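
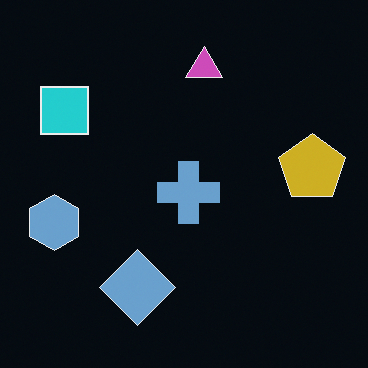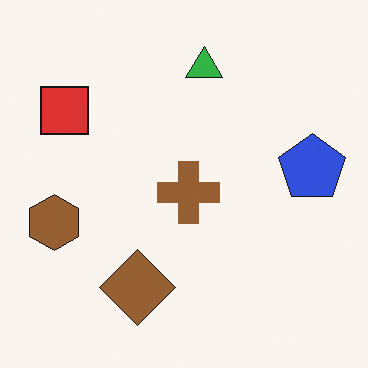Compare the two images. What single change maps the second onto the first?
It was color-inverted (negative).

The light background has become dark and every shape's color is its complement — a photographic negative.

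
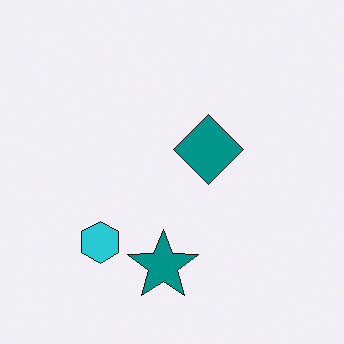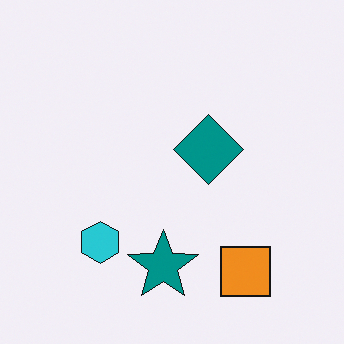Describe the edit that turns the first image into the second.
Overlaid with an additional orange square.

An orange square appears in the second image that is absent from the first.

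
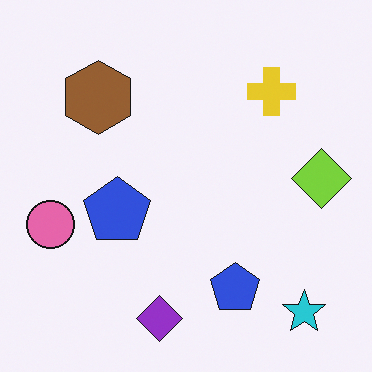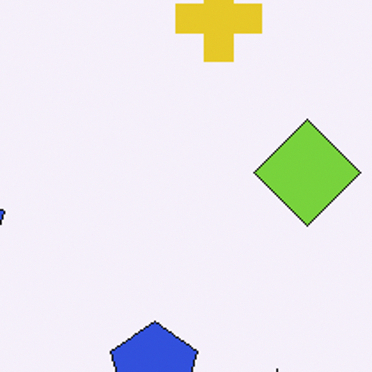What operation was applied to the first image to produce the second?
Cropped to a noticeably smaller region and rescaled.

The visible shapes are larger and the field of view is narrower; shapes near the original edges may be partly or wholly outside the frame — a crop-and-rescale.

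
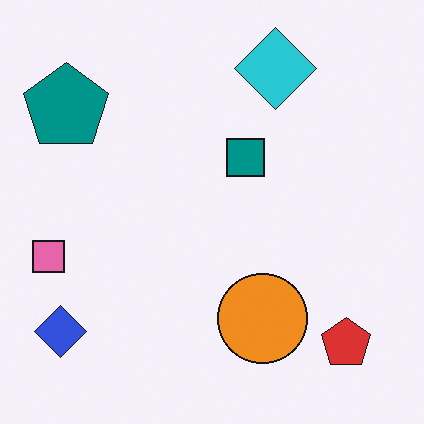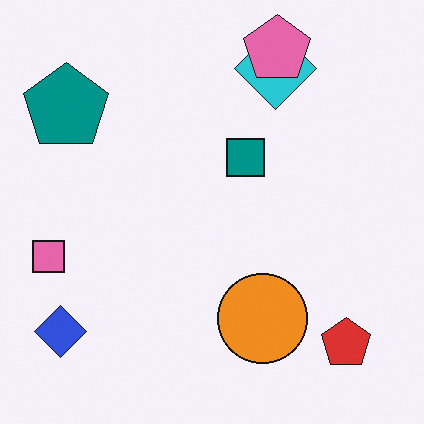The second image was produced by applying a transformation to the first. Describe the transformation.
Overlaid with an additional pink pentagon.

A pink pentagon appears in the second image that is absent from the first.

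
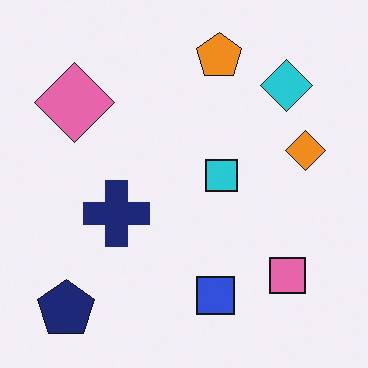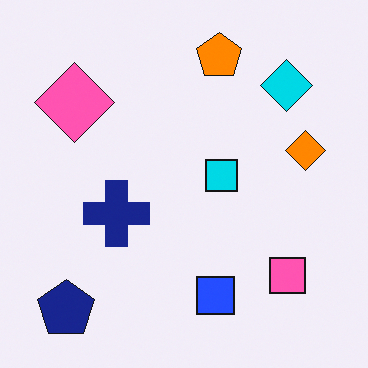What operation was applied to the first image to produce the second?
The second image is the first slightly oversaturated.

All colors are more vivid — a global saturation change.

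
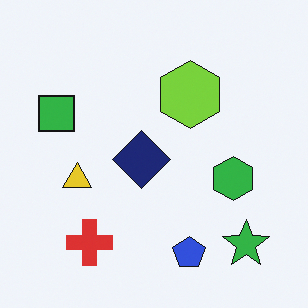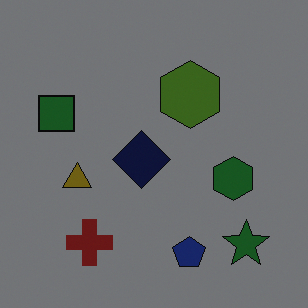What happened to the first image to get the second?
It was noticeably darkened.

Every pixel — background and shapes alike — is uniformly darkened.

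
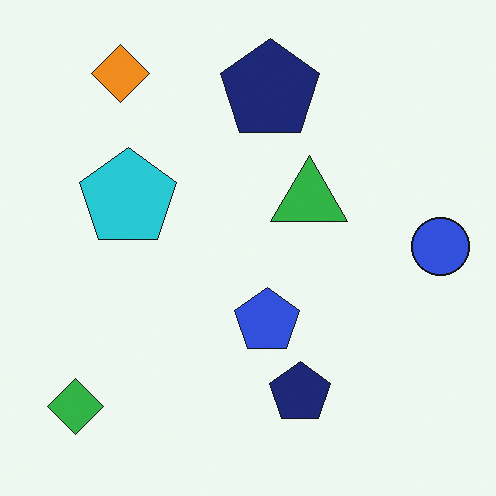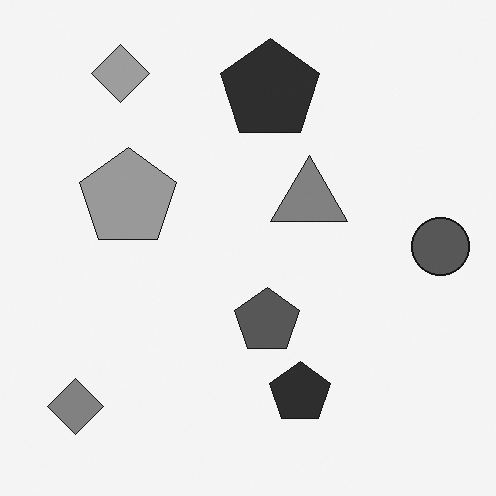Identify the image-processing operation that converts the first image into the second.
The image was converted to grayscale.

All color is removed — every shape is now a shade of grey.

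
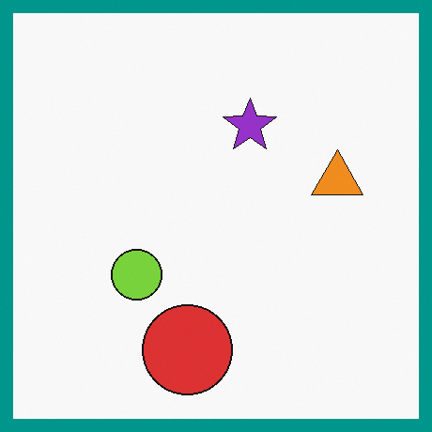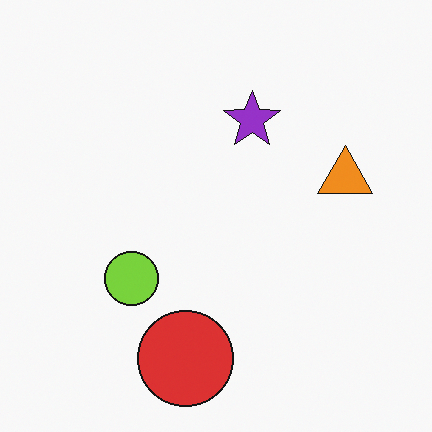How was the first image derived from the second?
The first image is the second framed with a teal border.

A solid teal frame runs around the edge of the first image, with the content slightly shrunk inside it.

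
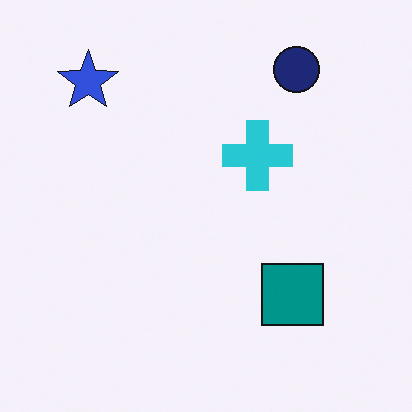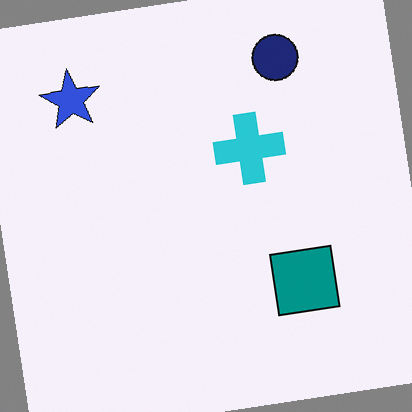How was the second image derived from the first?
This is the original image rotated counter-clockwise by a small amount.

Every shape is tilted by the same angle and the image corners show triangular fill wedges — a whole-image rotation by a non-right angle.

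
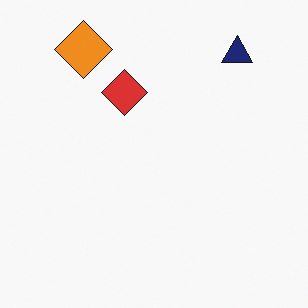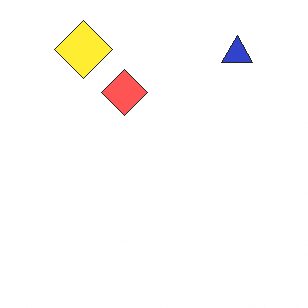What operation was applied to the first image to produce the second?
It was brightened a lot.

Every pixel — background and shapes alike — is uniformly brightened.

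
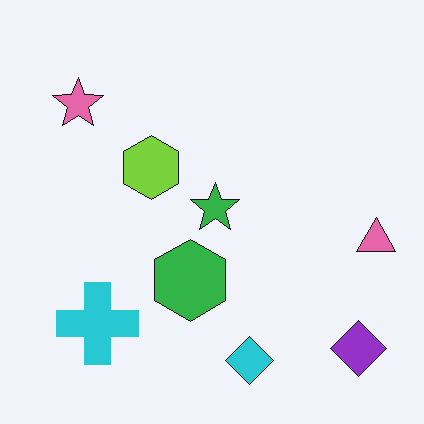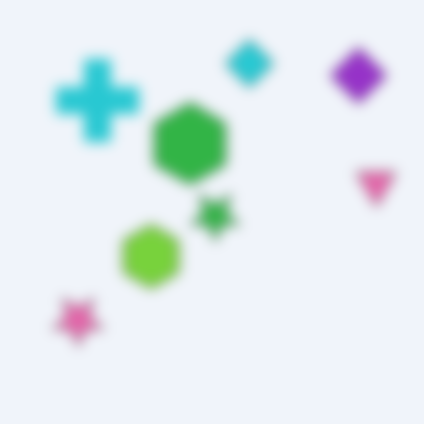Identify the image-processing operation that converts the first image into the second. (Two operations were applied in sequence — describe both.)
Heavily blurred, then flipped vertically (top ↔ bottom).

Shape edges and outlines are uniformly softened across the whole image. The cyan diamond is in the bottom of the first image and the top of the second — shapes on opposite sides of the horizontal midline have swapped in a mirror flip.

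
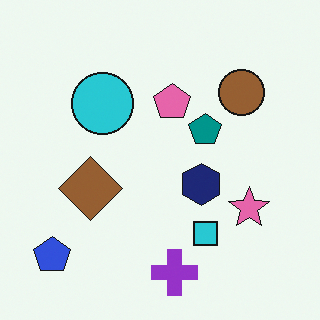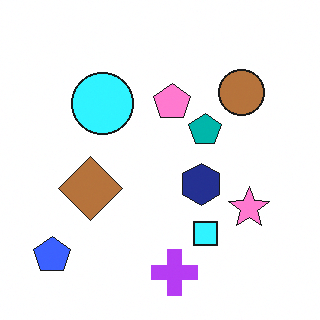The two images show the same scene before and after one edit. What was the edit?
The transformation is: brightened a little.

Every pixel — background and shapes alike — is uniformly brightened.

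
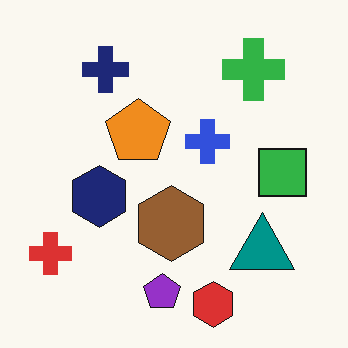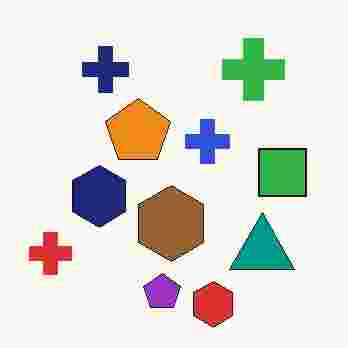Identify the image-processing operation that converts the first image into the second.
The transformation is: degraded with heavy JPEG compression.

Blocky 8×8 compression artifacts appear around shape edges and the flat background shows ringing — characteristic JPEG degradation.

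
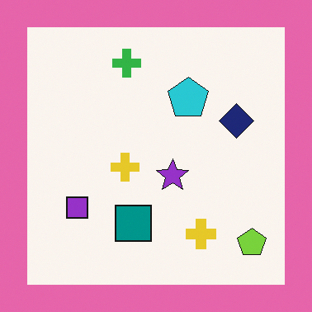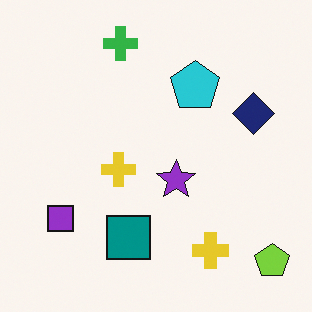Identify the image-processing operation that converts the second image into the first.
Framed with a pink border.

A solid pink frame runs around the edge of the first image, with the content slightly shrunk inside it.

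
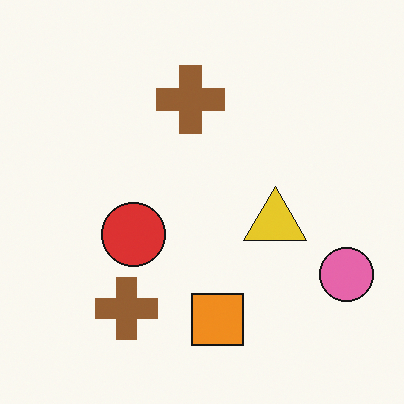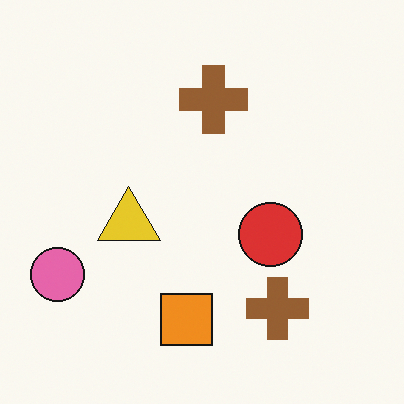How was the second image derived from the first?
It was flipped horizontally (left ↔ right).

The pink circle is in the bottom-right of the first image and the bottom-left of the second — shapes on opposite sides of the vertical midline have swapped in a mirror flip.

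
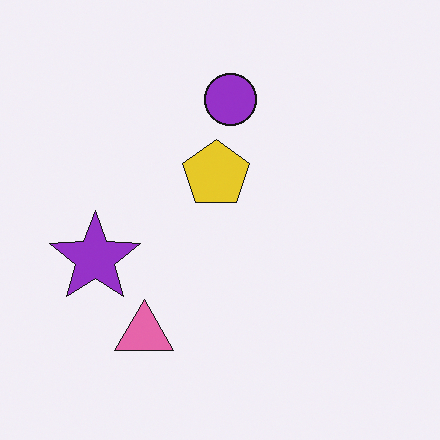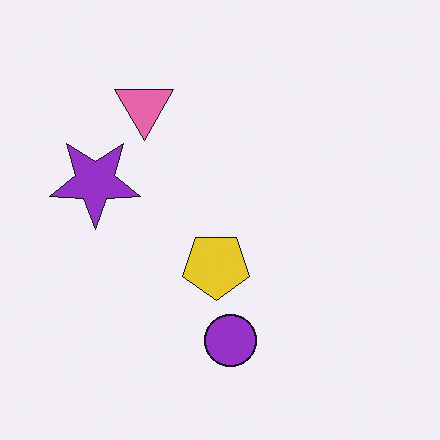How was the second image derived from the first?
The image was flipped vertically (top ↔ bottom).

The purple circle is in the top of the first image and the bottom of the second — shapes on opposite sides of the horizontal midline have swapped in a mirror flip.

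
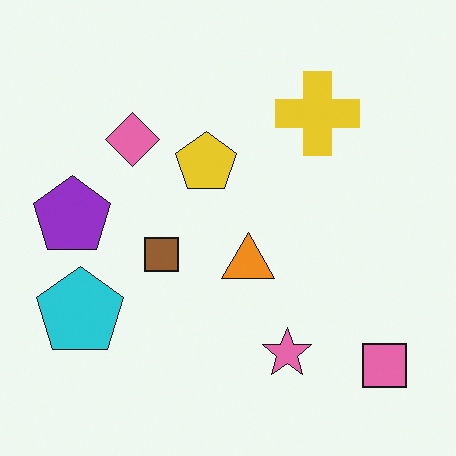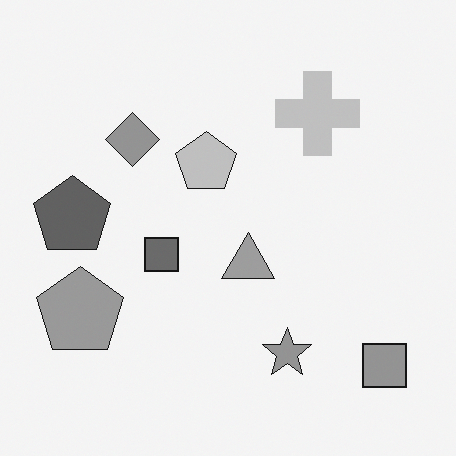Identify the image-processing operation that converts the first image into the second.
It was converted to grayscale.

All color is removed — every shape is now a shade of grey.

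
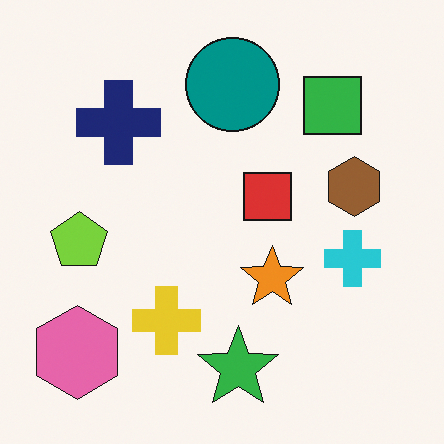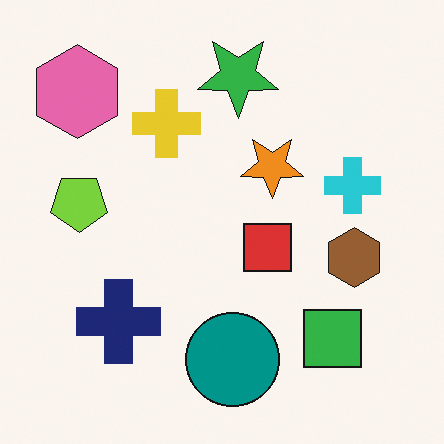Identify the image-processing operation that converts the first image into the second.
The transformation is: flipped vertically (top ↔ bottom).

The green star is in the bottom of the first image and the top of the second — shapes on opposite sides of the horizontal midline have swapped in a mirror flip.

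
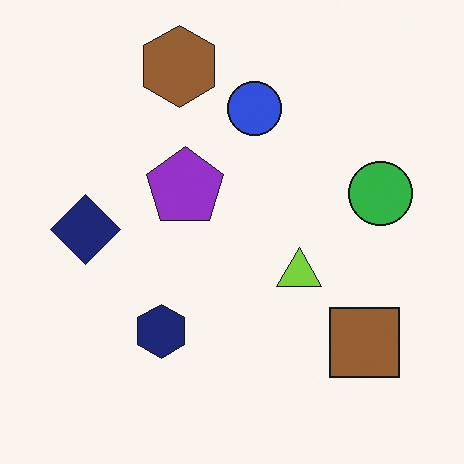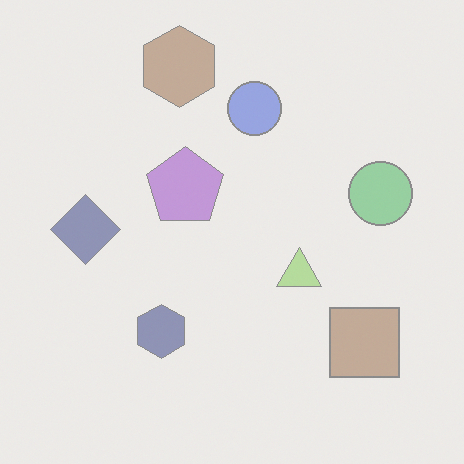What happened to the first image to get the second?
This is the original image washed out (contrast reduced).

Tones are pushed toward mid-grey across the whole image — a global contrast change.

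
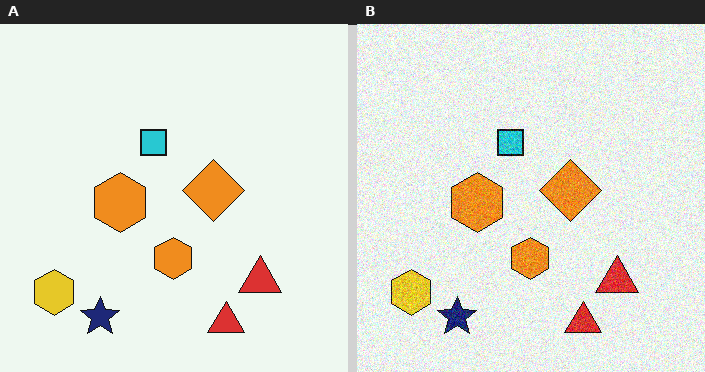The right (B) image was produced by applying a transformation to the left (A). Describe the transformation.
Degraded with visible gaussian noise.

Random speckle covers the whole image, including the flat background.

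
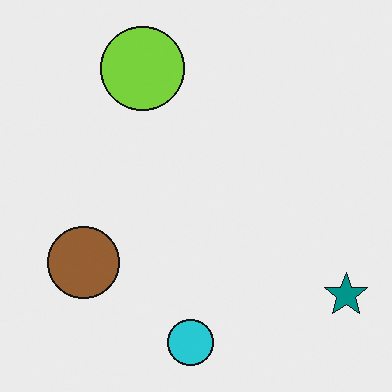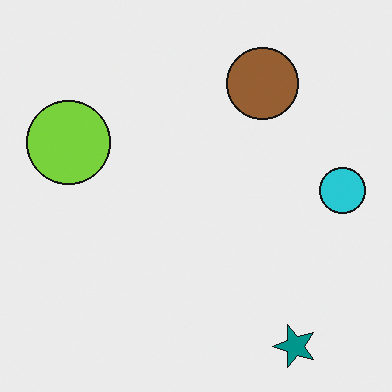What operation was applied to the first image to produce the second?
This is the original image transposed (reflected across the top-left ↔ bottom-right diagonal).

Shapes have swapped their row and column positions — what was in the top-right is now in the bottom-left — a diagonal reflection.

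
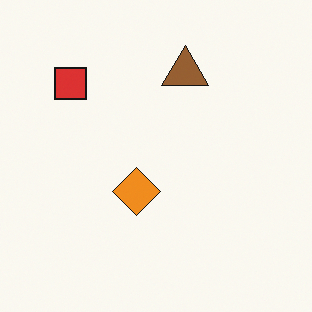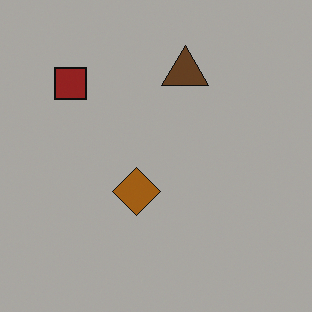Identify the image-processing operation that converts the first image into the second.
The second image is the first noticeably darkened.

Every pixel — background and shapes alike — is uniformly darkened.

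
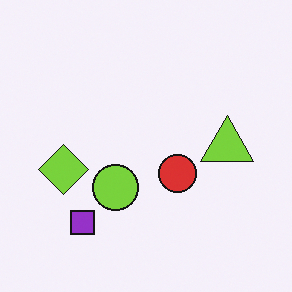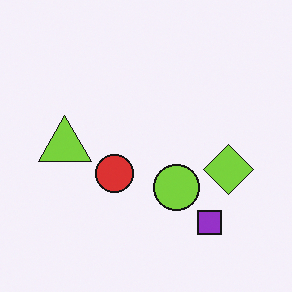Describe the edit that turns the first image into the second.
Flipped horizontally (left ↔ right).

The lime diamond is in the left of the first image and the right of the second — shapes on opposite sides of the vertical midline have swapped in a mirror flip.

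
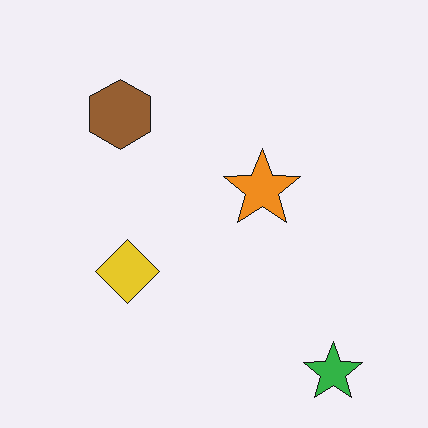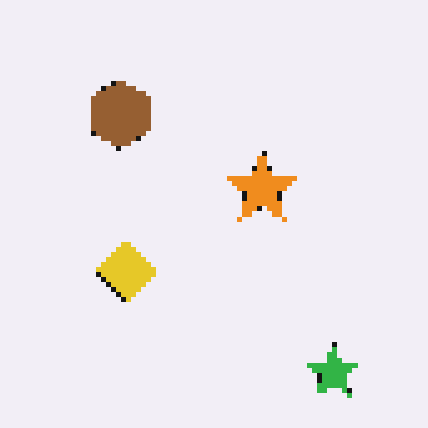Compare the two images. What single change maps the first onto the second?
The second image is the first mildly pixelated.

Shapes are reduced to large square blocks; fine edges and outlines are lost — a downscale-then-upscale (mosaic) effect.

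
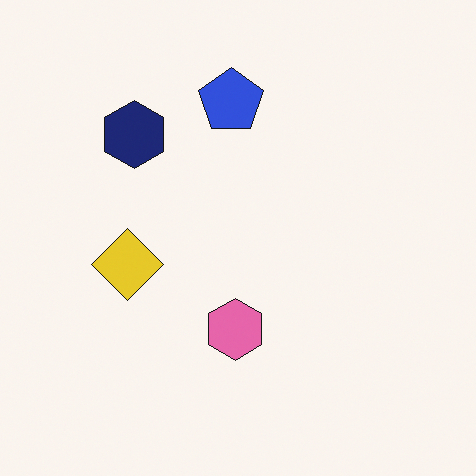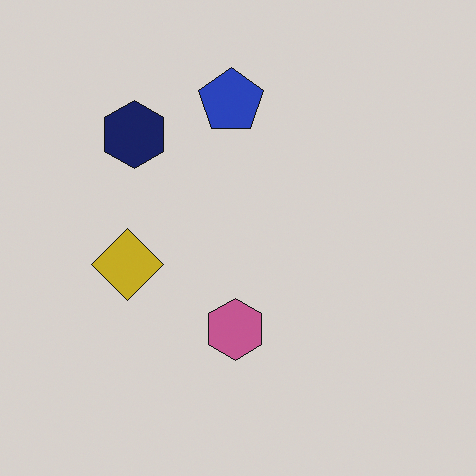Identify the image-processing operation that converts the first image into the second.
It was slightly darkened.

Every pixel — background and shapes alike — is uniformly darkened.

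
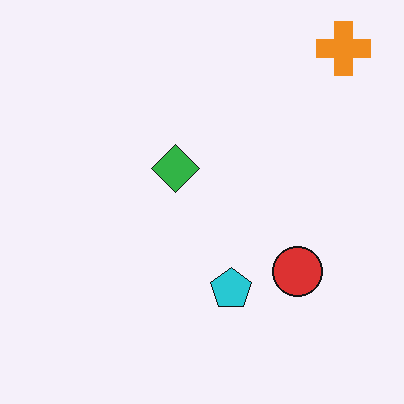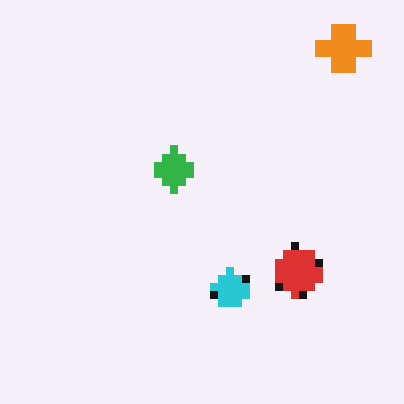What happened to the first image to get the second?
The second image is the first moderately pixelated.

Shapes are reduced to large square blocks; fine edges and outlines are lost — a downscale-then-upscale (mosaic) effect.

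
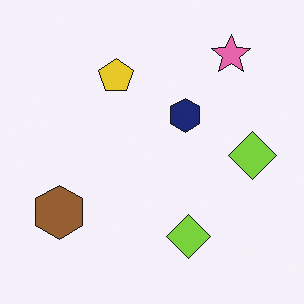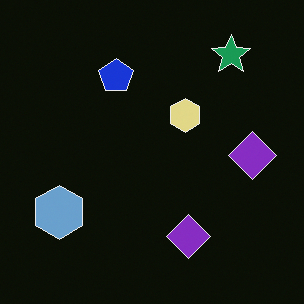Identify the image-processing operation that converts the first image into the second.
This is the original image color-inverted (negative).

The light background has become dark and every shape's color is its complement — a photographic negative.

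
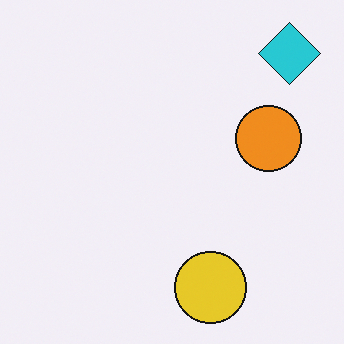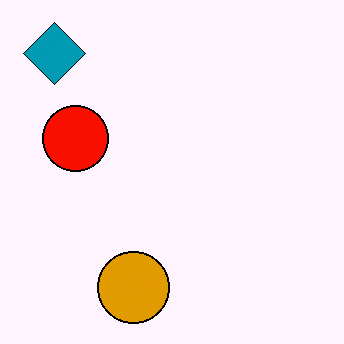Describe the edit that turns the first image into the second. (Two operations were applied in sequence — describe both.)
This is the original image flipped horizontally (left ↔ right), then boosted in contrast.

The cyan diamond is in the top-right of the first image and the top-left of the second — shapes on opposite sides of the vertical midline have swapped in a mirror flip. Tones are pushed away from mid-grey across the whole image — a global contrast change.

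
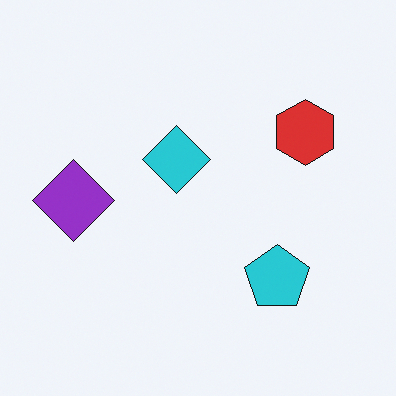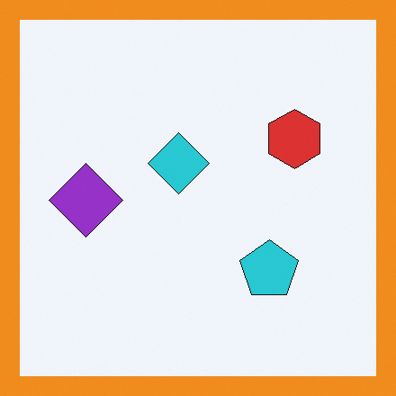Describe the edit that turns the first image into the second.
Framed with a orange border.

A solid orange frame runs around the edge of the second image, with the content slightly shrunk inside it.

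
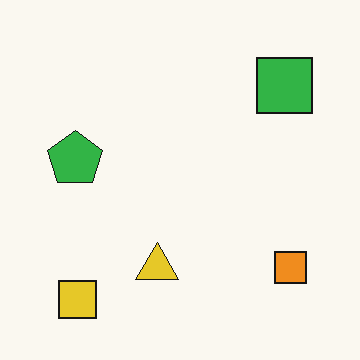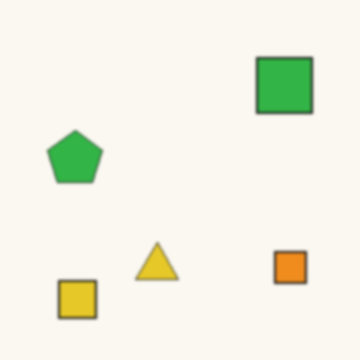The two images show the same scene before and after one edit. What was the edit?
It was lightly blurred.

Shape edges and outlines are uniformly softened across the whole image.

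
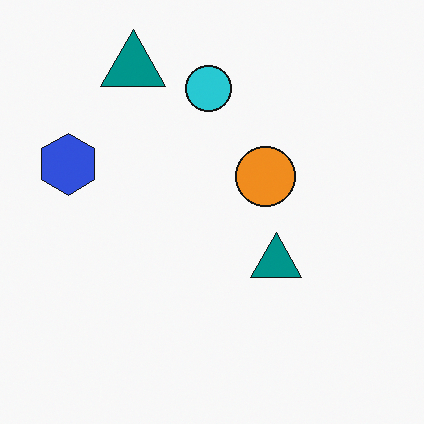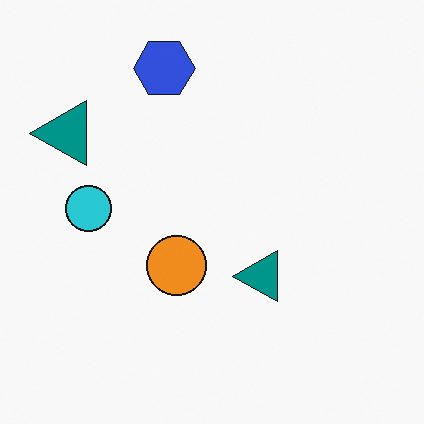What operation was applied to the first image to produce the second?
The transformation is: transposed (reflected across the top-left ↔ bottom-right diagonal).

Shapes have swapped their row and column positions — what was in the top-right is now in the bottom-left — a diagonal reflection.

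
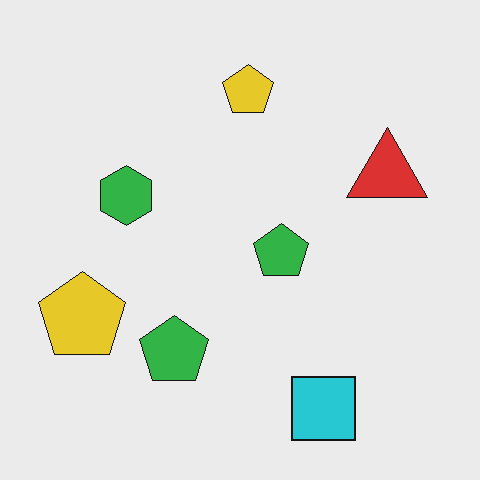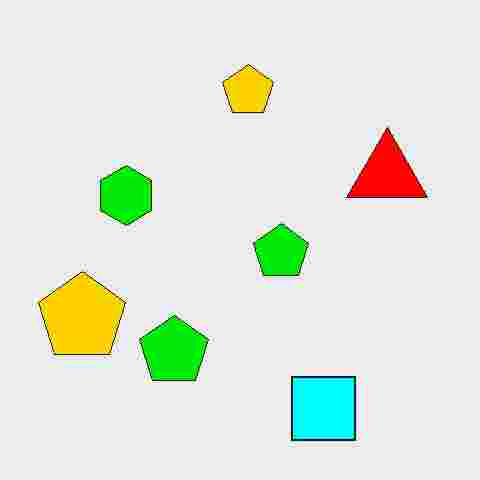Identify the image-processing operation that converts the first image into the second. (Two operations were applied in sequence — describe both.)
The second image is the first heavily oversaturated, then heavily JPEG-compressed with obvious blocking artifacts.

All colors are more vivid — a global saturation change. Blocky 8×8 compression artifacts appear around shape edges and the flat background shows ringing — characteristic JPEG degradation.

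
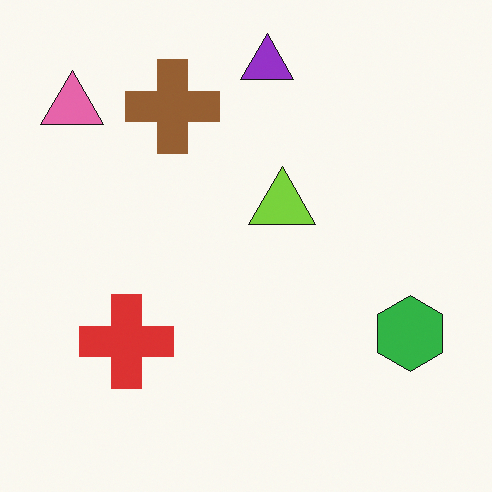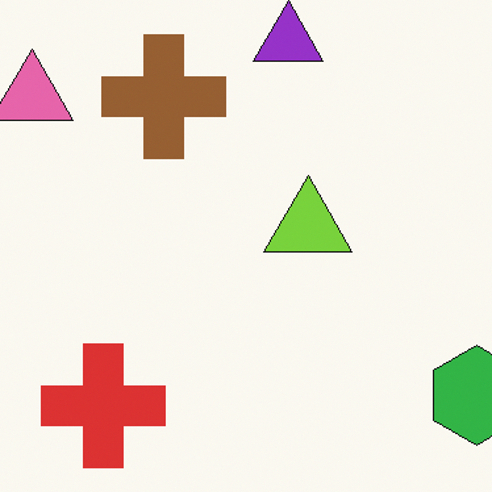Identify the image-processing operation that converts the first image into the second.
Cropped to a modestly smaller region and rescaled.

The visible shapes are larger and the field of view is narrower; shapes near the original edges may be partly or wholly outside the frame — a crop-and-rescale.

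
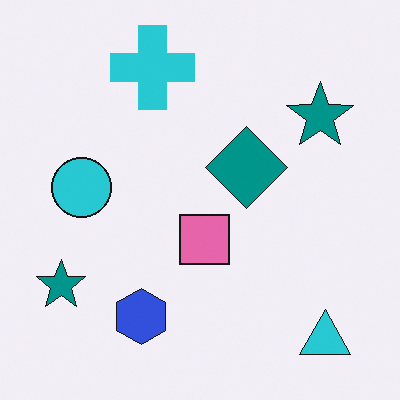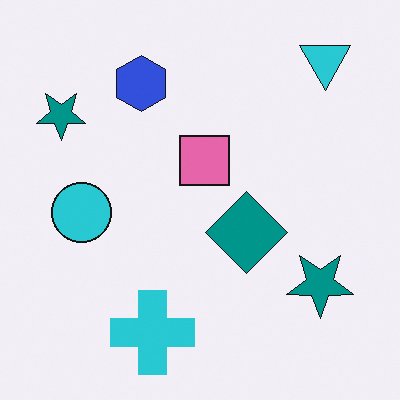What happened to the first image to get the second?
Flipped vertically (top ↔ bottom).

The cyan triangle is in the bottom-right of the first image and the top-right of the second — shapes on opposite sides of the horizontal midline have swapped in a mirror flip.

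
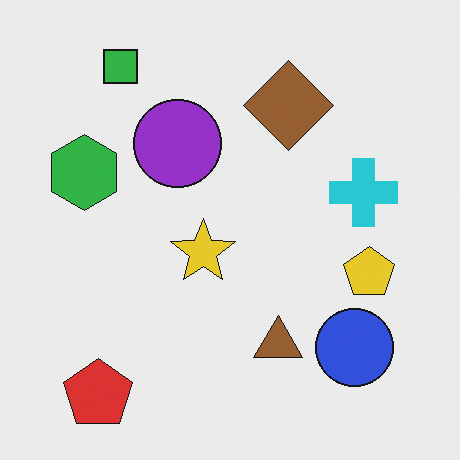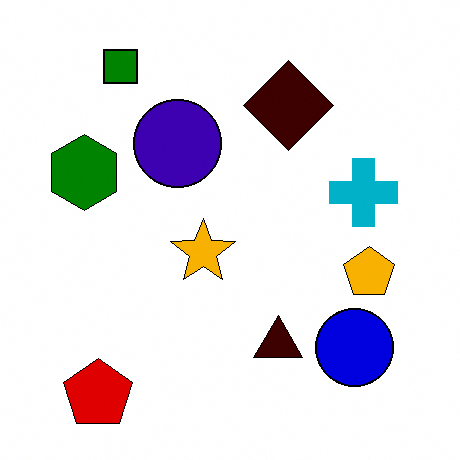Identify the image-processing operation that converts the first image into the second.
This is the original image boosted in contrast.

Tones are pushed away from mid-grey across the whole image — a global contrast change.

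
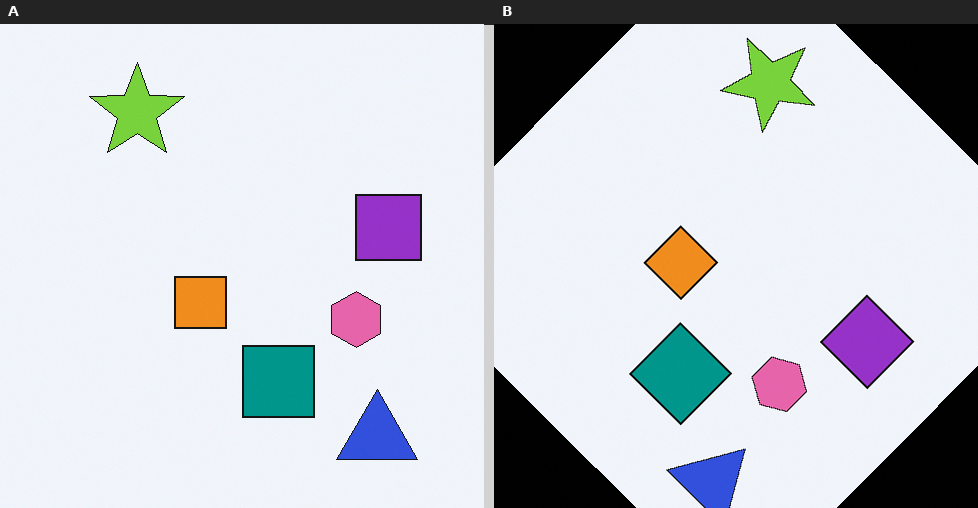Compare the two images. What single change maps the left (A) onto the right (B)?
It was rotated clockwise by a large amount — several tens of degrees.

Every shape is tilted by the same angle and the image corners show triangular fill wedges — a whole-image rotation by a non-right angle.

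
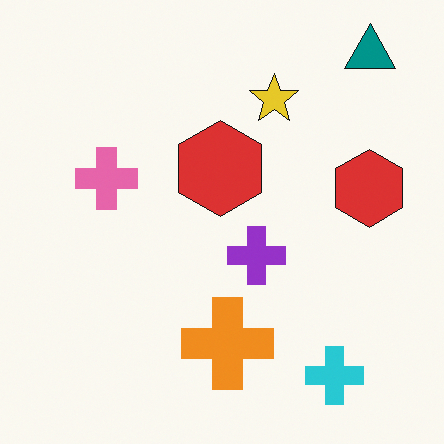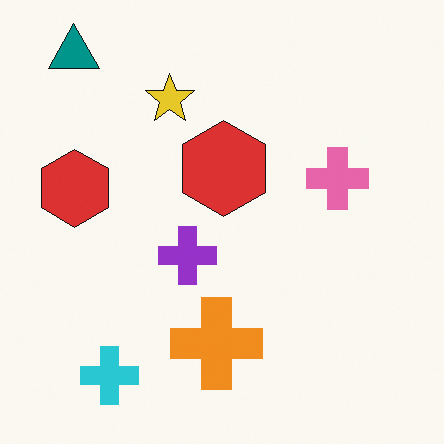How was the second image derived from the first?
This is the original image flipped horizontally (left ↔ right).

The teal triangle is in the top-right of the first image and the top-left of the second — shapes on opposite sides of the vertical midline have swapped in a mirror flip.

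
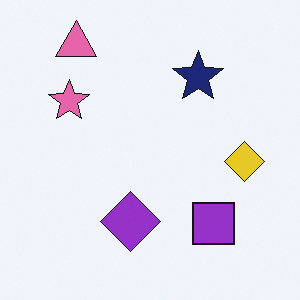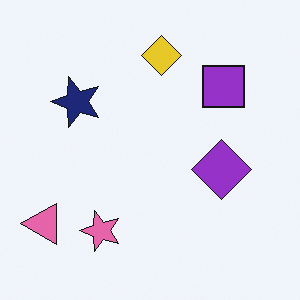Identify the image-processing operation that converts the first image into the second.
The image was rotated 90° counter-clockwise.

The pink triangle sits in the top-left of the first image and the bottom-left of the second — consistent with a whole-image 90° counter-clockwise rotation.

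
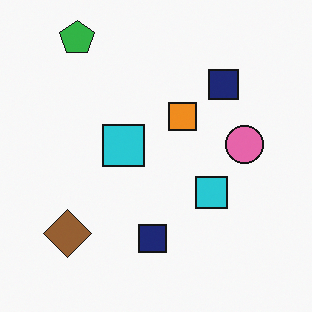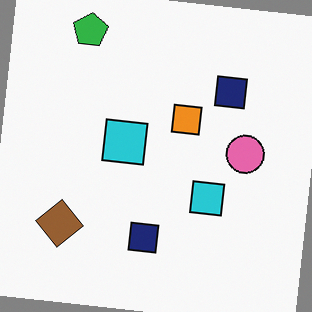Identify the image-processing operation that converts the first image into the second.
The transformation is: rotated clockwise by a few degrees.

Every shape is tilted by the same angle and the image corners show triangular fill wedges — a whole-image rotation by a non-right angle.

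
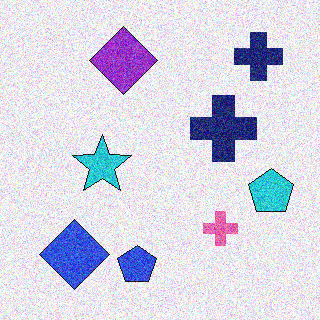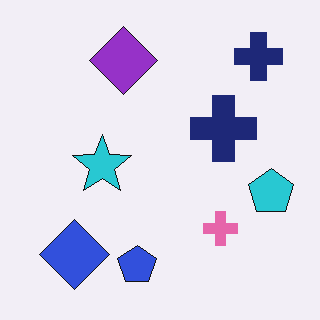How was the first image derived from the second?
Degraded with a thick layer of grain.

Random speckle covers the whole image, including the flat background.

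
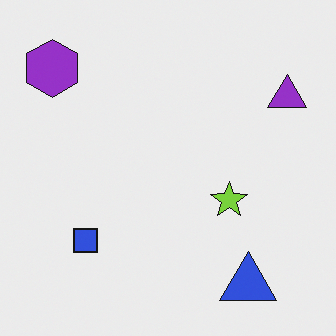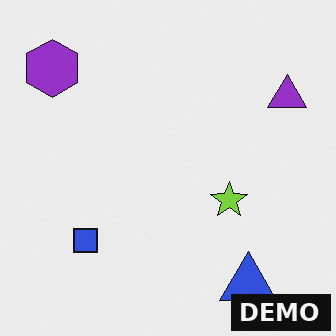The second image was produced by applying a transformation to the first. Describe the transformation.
The transformation is: watermarked with the text "DEMO" in the lower-right corner.

A dark label reading "DEMO" appears in the lower-right corner.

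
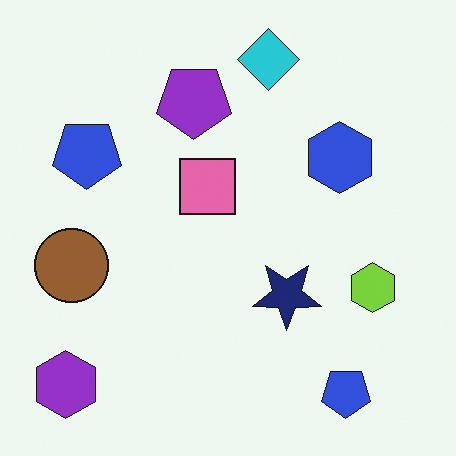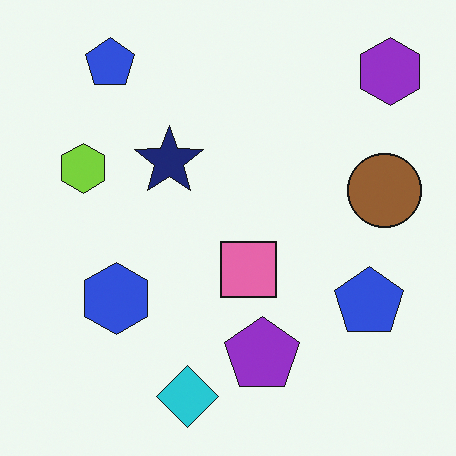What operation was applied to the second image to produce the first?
The transformation is: rotated 180°.

The purple hexagon sits in the top-right of the second image and the bottom-left of the first — consistent with a whole-image 180° rotation.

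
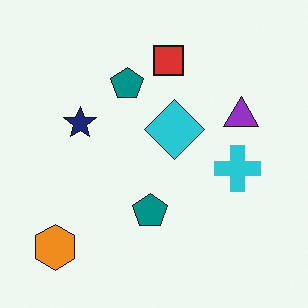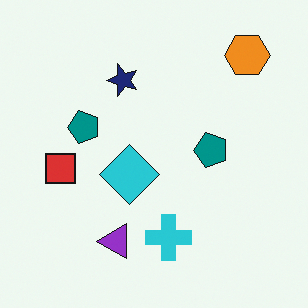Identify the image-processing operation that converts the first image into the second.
It was transposed (reflected across the top-left ↔ bottom-right diagonal).

Shapes have swapped their row and column positions — what was in the top-right is now in the bottom-left — a diagonal reflection.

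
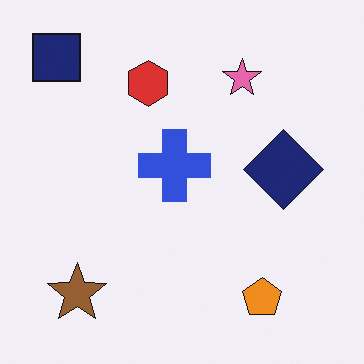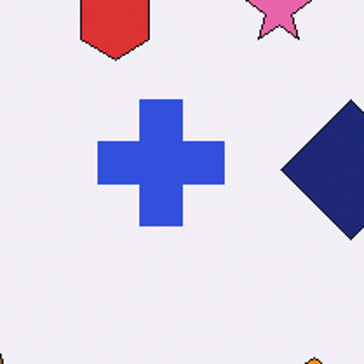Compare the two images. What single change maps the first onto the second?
The image was cropped to a noticeably smaller region and rescaled.

The visible shapes are larger and the field of view is narrower; shapes near the original edges may be partly or wholly outside the frame — a crop-and-rescale.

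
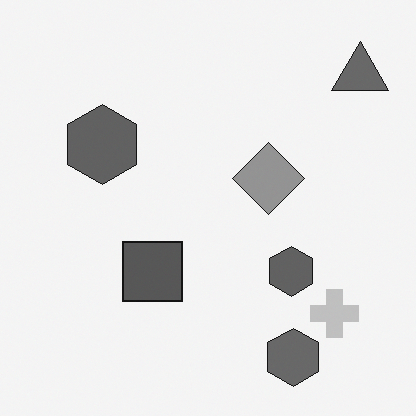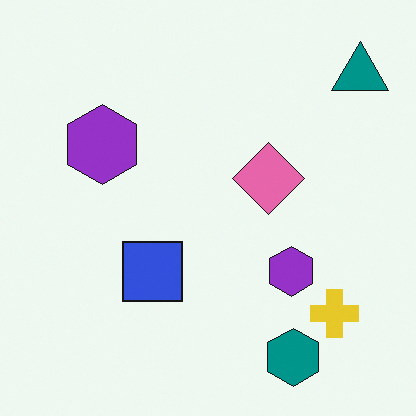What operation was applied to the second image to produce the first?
Converted to grayscale.

All color is removed — every shape is now a shade of grey.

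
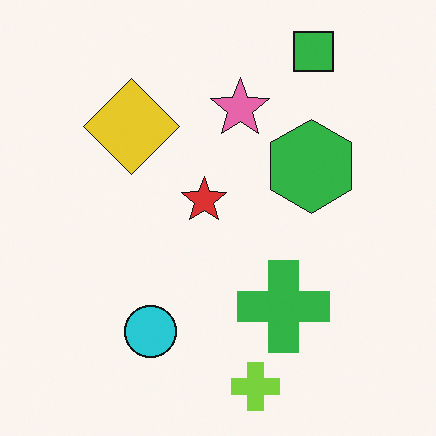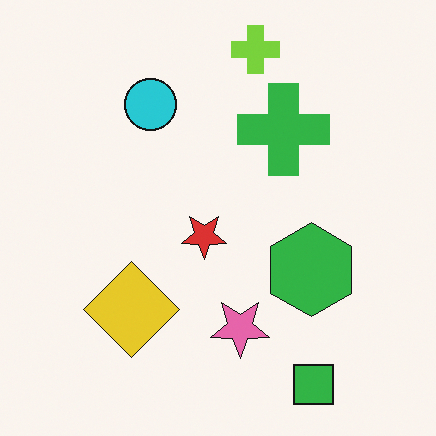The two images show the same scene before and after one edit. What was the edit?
The image was flipped vertically (top ↔ bottom).

The lime cross is in the bottom of the first image and the top of the second — shapes on opposite sides of the horizontal midline have swapped in a mirror flip.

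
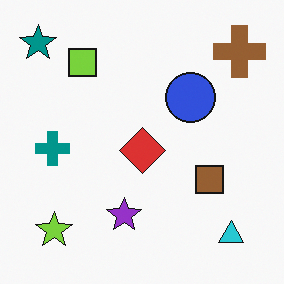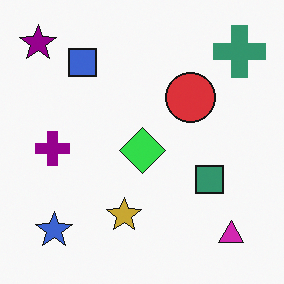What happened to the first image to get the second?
It was hue-shifted through roughly a third of the color wheel.

Every shape's color has rotated by the same amount around the hue wheel — a uniform hue shift.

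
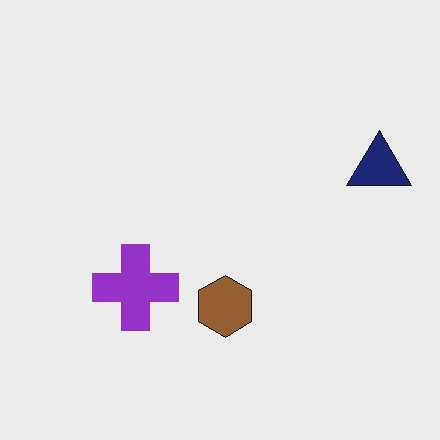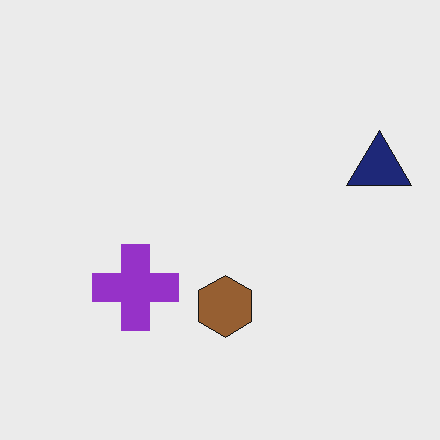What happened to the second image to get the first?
The image was JPEG-compressed with visible artifacts.

Blocky 8×8 compression artifacts appear around shape edges and the flat background shows ringing — characteristic JPEG degradation.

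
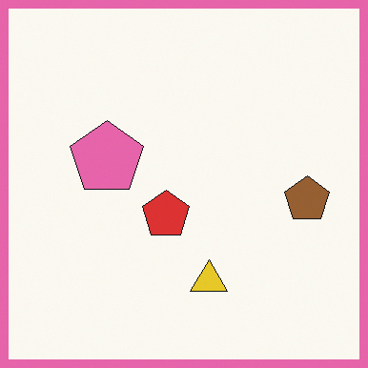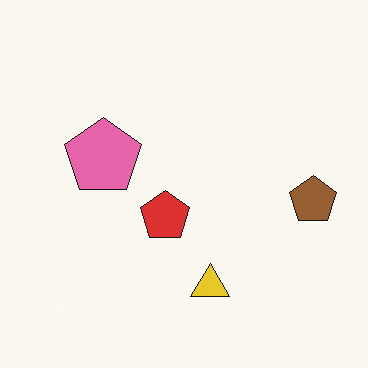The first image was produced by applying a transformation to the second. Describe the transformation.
The first image is the second framed with a pink border.

A solid pink frame runs around the edge of the first image, with the content slightly shrunk inside it.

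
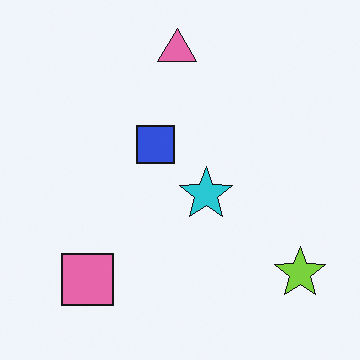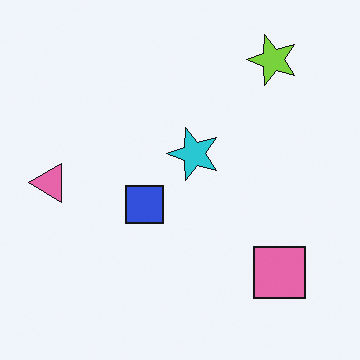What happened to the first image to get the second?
The image was rotated 90° counter-clockwise.

The lime star sits in the bottom-right of the first image and the top-right of the second — consistent with a whole-image 90° counter-clockwise rotation.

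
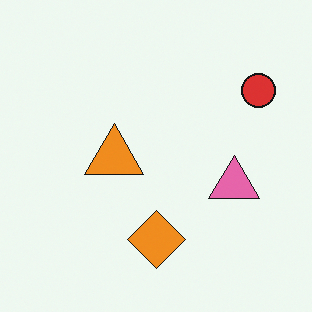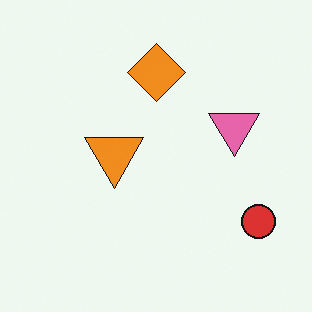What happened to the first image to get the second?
The image was flipped vertically (top ↔ bottom).

The orange diamond is in the bottom of the first image and the top of the second — shapes on opposite sides of the horizontal midline have swapped in a mirror flip.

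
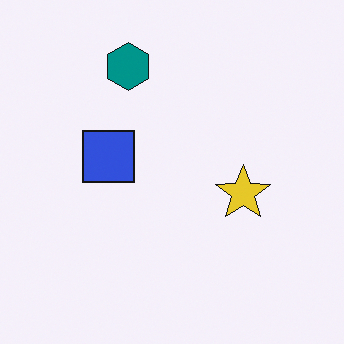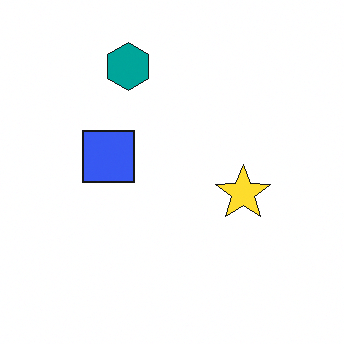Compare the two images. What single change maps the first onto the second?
The image was slightly brightened.

Every pixel — background and shapes alike — is uniformly brightened.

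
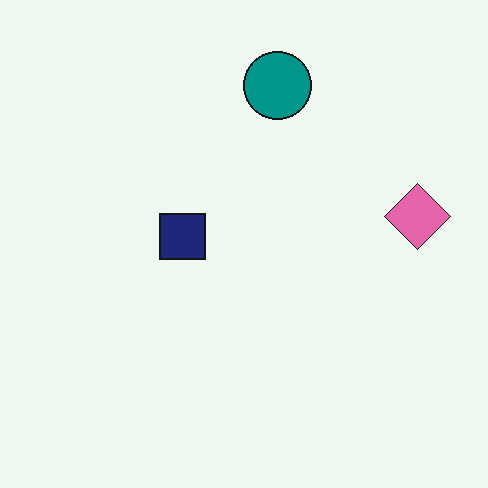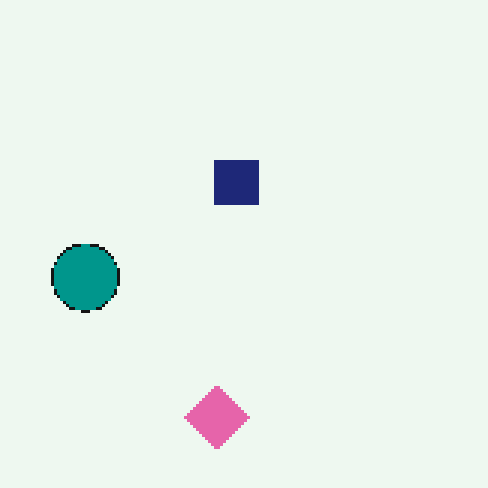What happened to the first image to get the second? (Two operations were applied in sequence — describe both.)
It was transposed (reflected across the top-left ↔ bottom-right diagonal), then mildly pixelated.

Shapes have swapped their row and column positions — what was in the top-right is now in the bottom-left — a diagonal reflection. Shapes are reduced to large square blocks; fine edges and outlines are lost — a downscale-then-upscale (mosaic) effect.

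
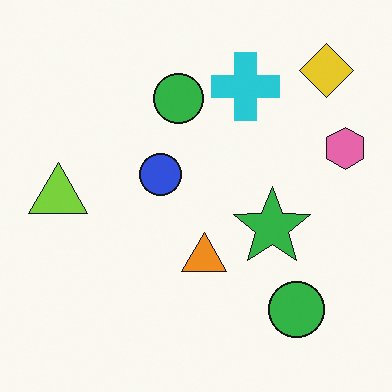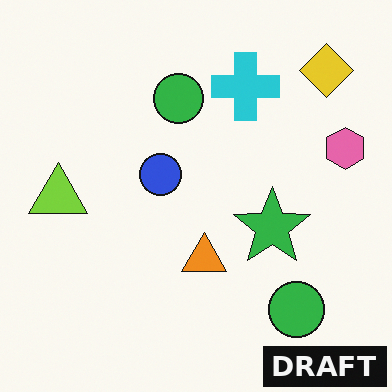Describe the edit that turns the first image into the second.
The second image is the first watermarked with the text "DRAFT" in the lower-right corner.

A dark label reading "DRAFT" appears in the lower-right corner.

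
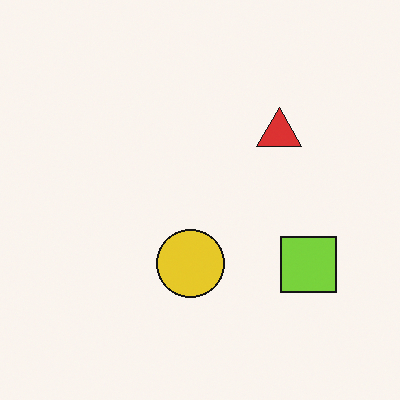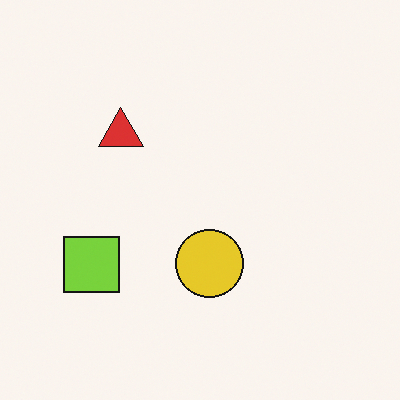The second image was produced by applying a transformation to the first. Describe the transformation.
The second image is the first flipped horizontally (left ↔ right).

The lime square is in the right of the first image and the left of the second — shapes on opposite sides of the vertical midline have swapped in a mirror flip.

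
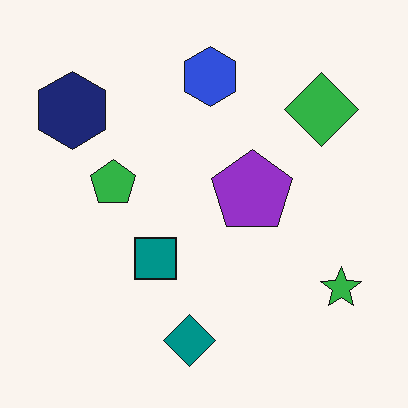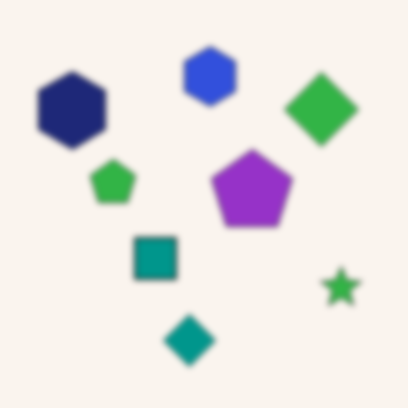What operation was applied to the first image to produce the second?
The image was noticeably gaussian-blurred.

Shape edges and outlines are uniformly softened across the whole image.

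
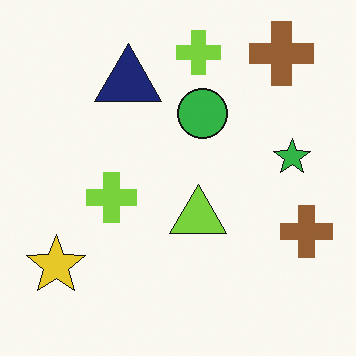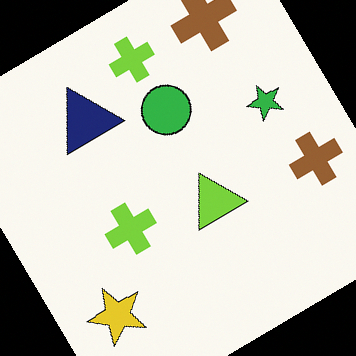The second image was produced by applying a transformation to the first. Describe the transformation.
The image was rotated counter-clockwise by a large amount — several tens of degrees.

Every shape is tilted by the same angle and the image corners show triangular fill wedges — a whole-image rotation by a non-right angle.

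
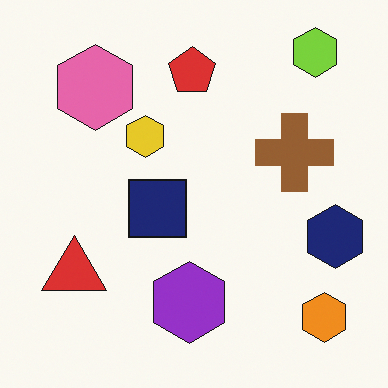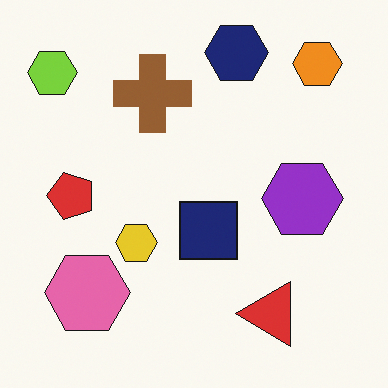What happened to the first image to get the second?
This is the original image rotated 90° counter-clockwise.

The lime hexagon sits in the top-right of the first image and the top-left of the second — consistent with a whole-image 90° counter-clockwise rotation.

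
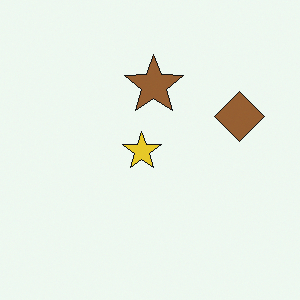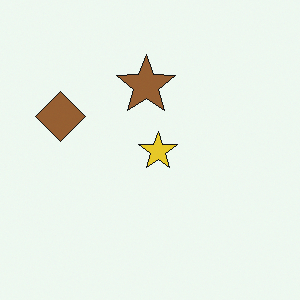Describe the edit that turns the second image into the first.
The transformation is: flipped horizontally (left ↔ right).

The brown diamond is in the left of the second image and the right of the first — shapes on opposite sides of the vertical midline have swapped in a mirror flip.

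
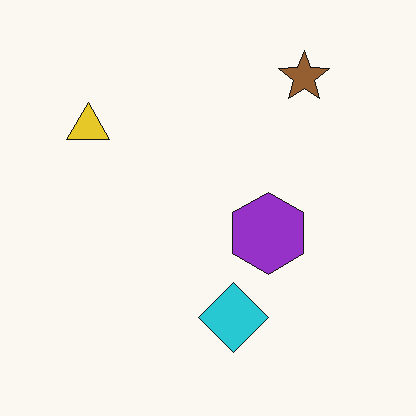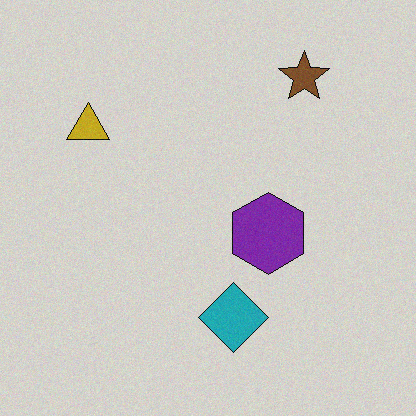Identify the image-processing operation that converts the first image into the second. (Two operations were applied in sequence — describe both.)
Darkened a little, then degraded with a light layer of grain.

Every pixel — background and shapes alike — is uniformly darkened. Random speckle covers the whole image, including the flat background.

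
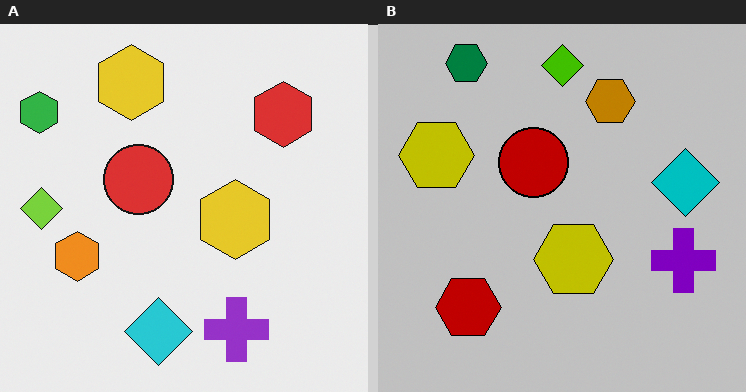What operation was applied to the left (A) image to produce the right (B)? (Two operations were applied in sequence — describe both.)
It was heavily posterized to just a handful of flat colors, then transposed (reflected across the top-left ↔ bottom-right diagonal).

Each flat color has snapped to a coarser quantized level — most visibly, the near-white background has dropped to a flat grey. Shapes have swapped their row and column positions — what was in the top-right is now in the bottom-left — a diagonal reflection.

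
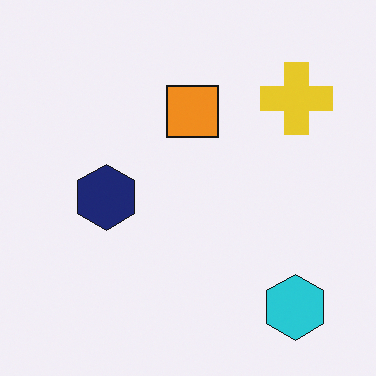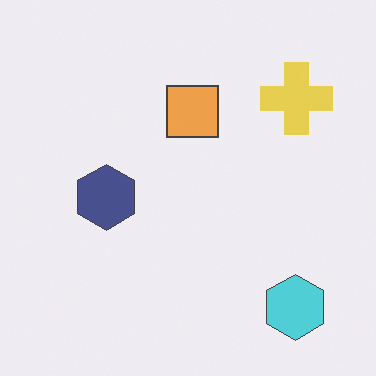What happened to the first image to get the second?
Given slightly reduced contrast.

Tones are pushed toward mid-grey across the whole image — a global contrast change.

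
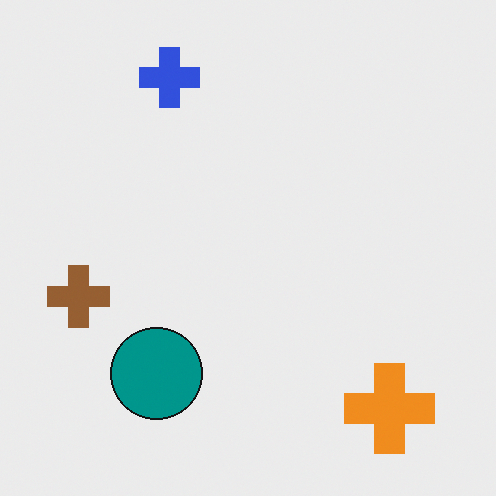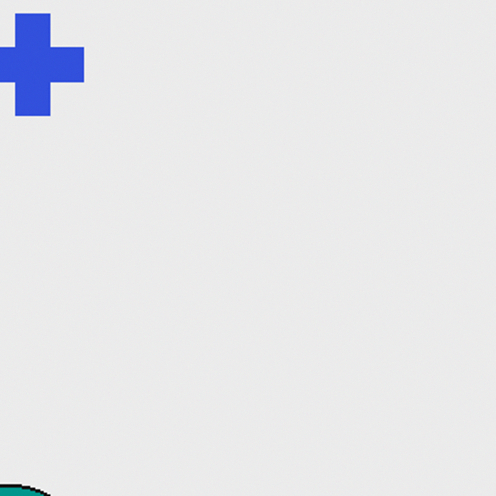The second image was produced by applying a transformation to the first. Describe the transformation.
The transformation is: cropped tightly and scaled back up.

The visible shapes are larger and the field of view is narrower; shapes near the original edges may be partly or wholly outside the frame — a crop-and-rescale.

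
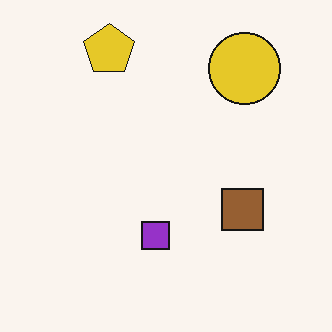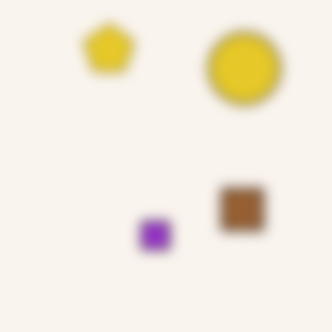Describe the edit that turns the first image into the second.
Heavily blurred.

Shape edges and outlines are uniformly softened across the whole image.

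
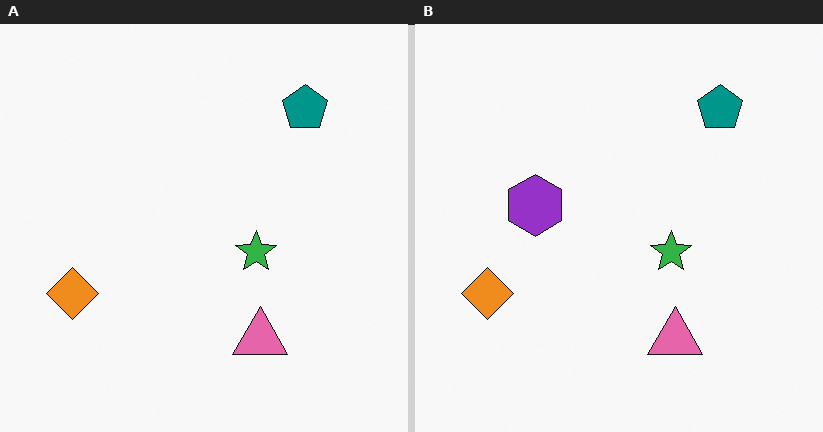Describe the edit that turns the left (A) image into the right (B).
It was overlaid with an additional purple hexagon.

A purple hexagon appears in the right (B) image that is absent from the left (A).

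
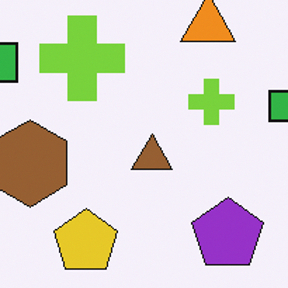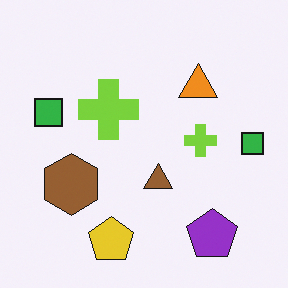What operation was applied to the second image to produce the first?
This is the original image cropped slightly and scaled back up.

The visible shapes are larger and the field of view is narrower; shapes near the original edges may be partly or wholly outside the frame — a crop-and-rescale.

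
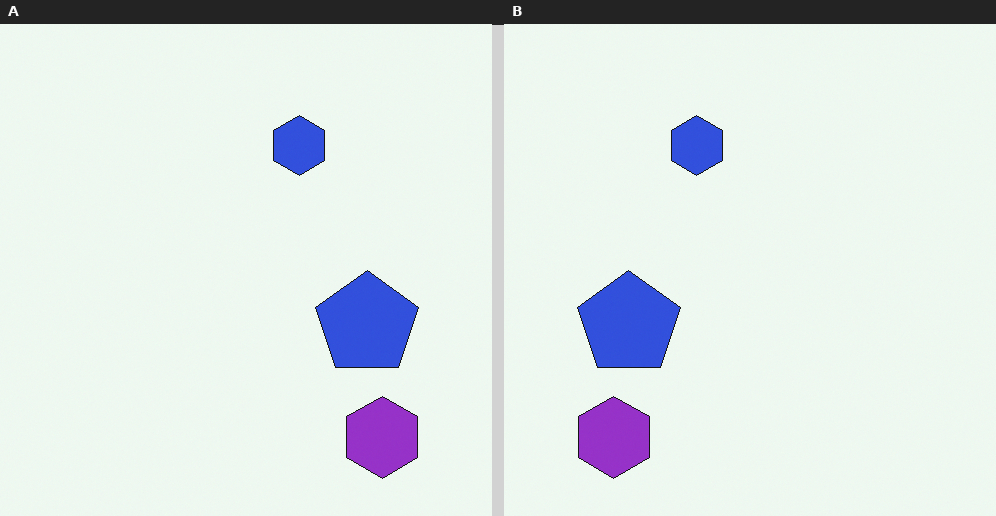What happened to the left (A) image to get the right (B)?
This is the original image flipped horizontally (left ↔ right).

The purple hexagon is in the bottom-right of the left (A) image and the bottom-left of the right (B) — shapes on opposite sides of the vertical midline have swapped in a mirror flip.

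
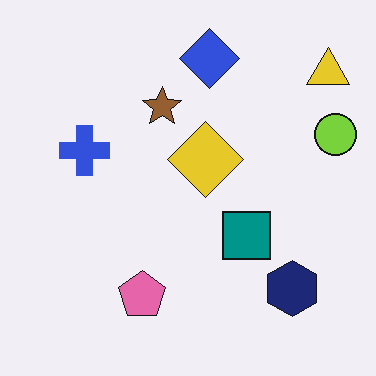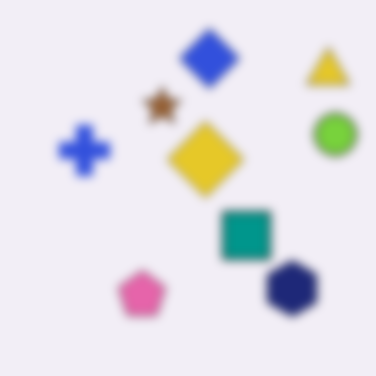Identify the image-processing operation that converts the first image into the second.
Strongly gaussian-blurred.

Shape edges and outlines are uniformly softened across the whole image.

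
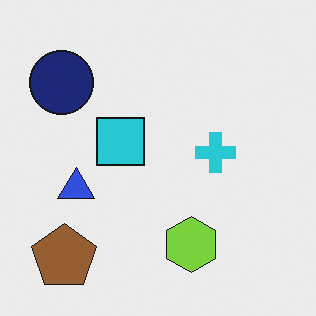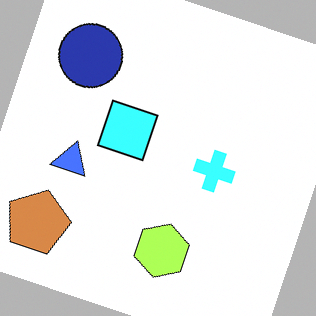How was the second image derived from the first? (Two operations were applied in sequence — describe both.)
The image was substantially brightened, then rotated clockwise by a moderate amount.

Every pixel — background and shapes alike — is uniformly brightened. Every shape is tilted by the same angle and the image corners show triangular fill wedges — a whole-image rotation by a non-right angle.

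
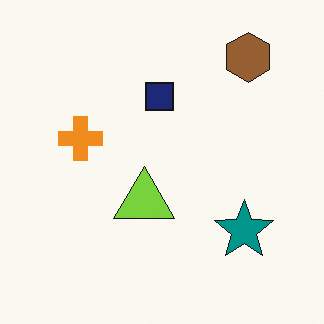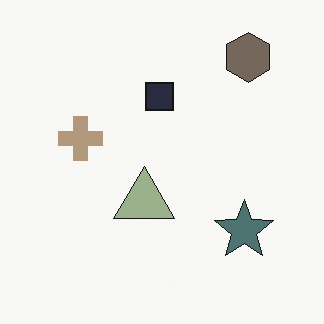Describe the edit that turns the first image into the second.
This is the original image heavily desaturated.

All colors are more muted and greyish — a global saturation change.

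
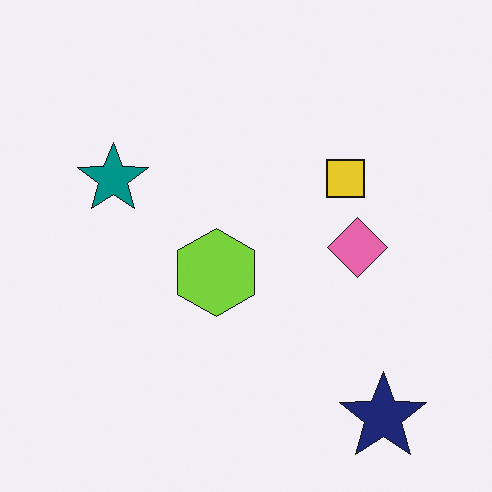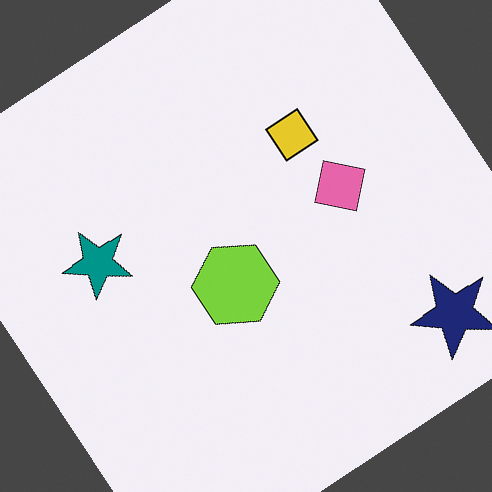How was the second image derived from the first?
This is the original image rotated counter-clockwise by a large amount — several tens of degrees.

Every shape is tilted by the same angle and the image corners show triangular fill wedges — a whole-image rotation by a non-right angle.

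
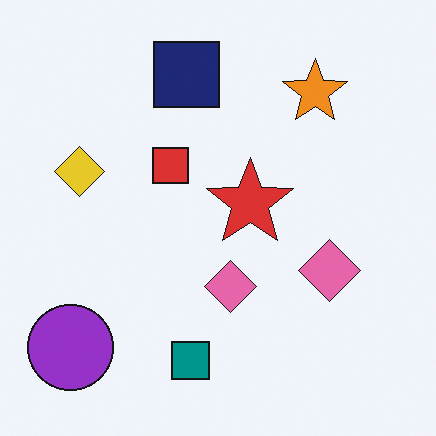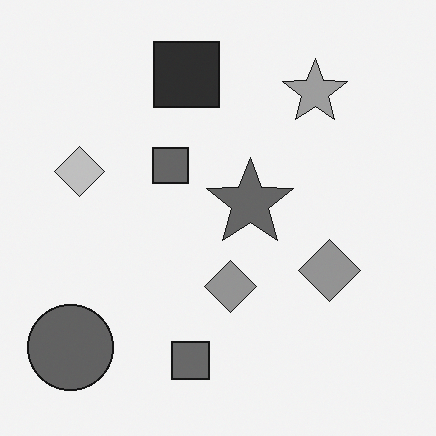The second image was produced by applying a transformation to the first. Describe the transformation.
This is the original image converted to grayscale.

All color is removed — every shape is now a shade of grey.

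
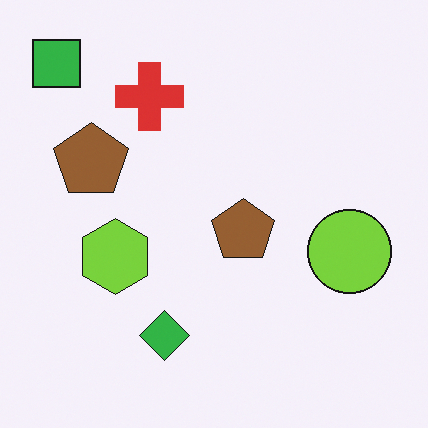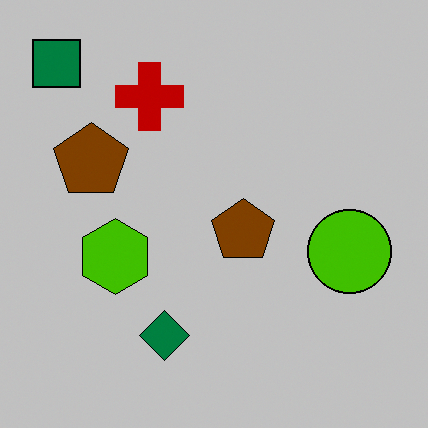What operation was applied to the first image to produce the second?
The image was heavily posterized to just a handful of flat colors.

Each flat color has snapped to a coarser quantized level — most visibly, the near-white background has dropped to a flat grey.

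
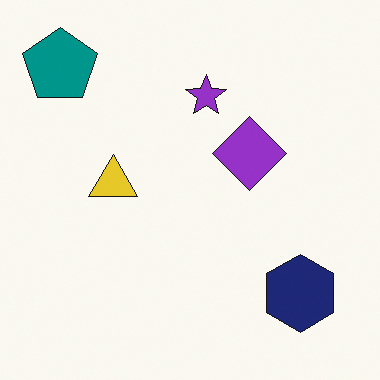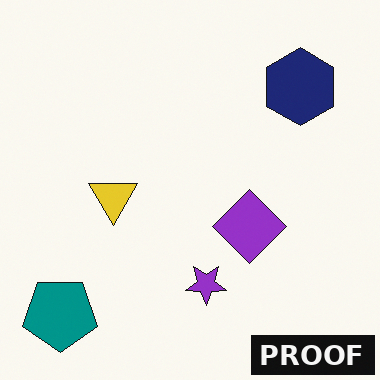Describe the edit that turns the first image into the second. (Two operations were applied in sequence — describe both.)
This is the original image flipped vertically (top ↔ bottom), then watermarked with the text "PROOF" in the lower-right corner.

The teal pentagon is in the top-left of the first image and the bottom-left of the second — shapes on opposite sides of the horizontal midline have swapped in a mirror flip. A dark label reading "PROOF" appears in the lower-right corner.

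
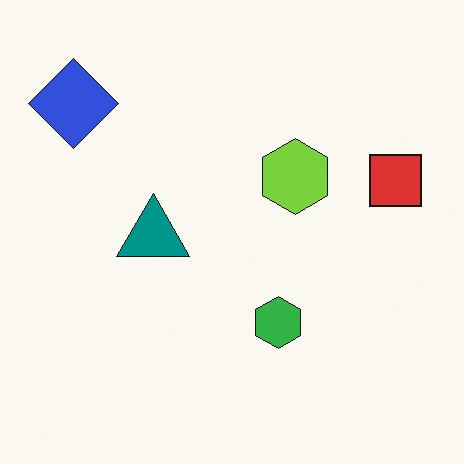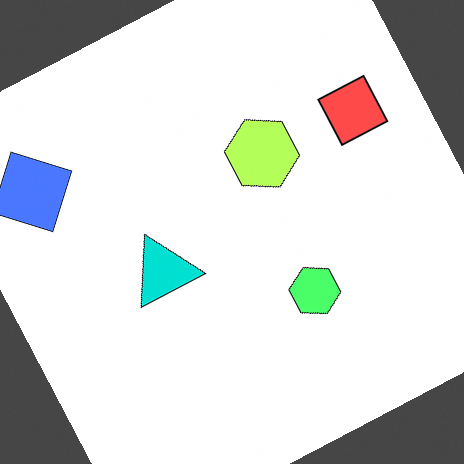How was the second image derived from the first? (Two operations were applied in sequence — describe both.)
The second image is the first brightened a lot, then rotated counter-clockwise by a moderate amount.

Every pixel — background and shapes alike — is uniformly brightened. Every shape is tilted by the same angle and the image corners show triangular fill wedges — a whole-image rotation by a non-right angle.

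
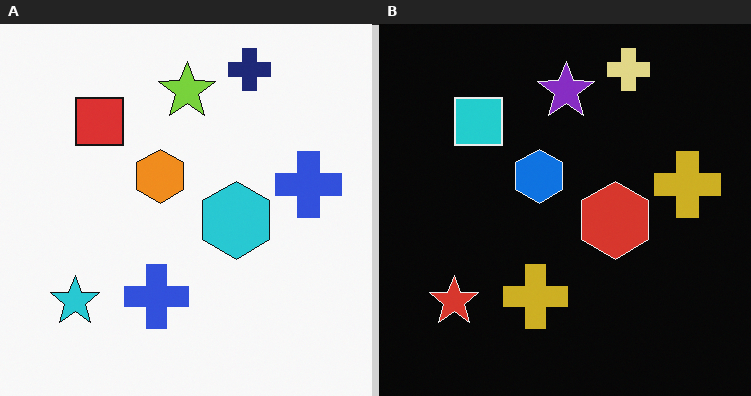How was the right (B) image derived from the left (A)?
It was color-inverted (negative).

The light background has become dark and every shape's color is its complement — a photographic negative.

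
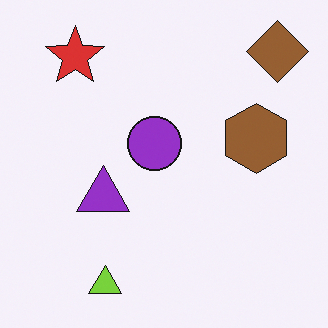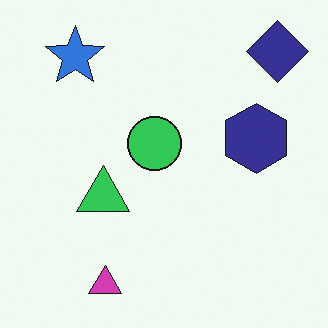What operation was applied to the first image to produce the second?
The transformation is: hue-shifted by a large amount.

Every shape's color has rotated by the same amount around the hue wheel — a uniform hue shift.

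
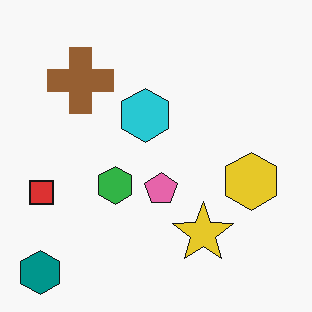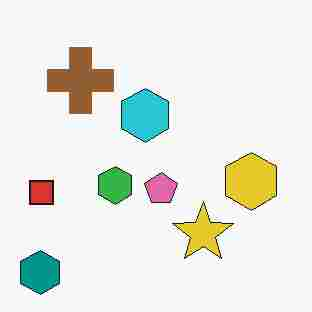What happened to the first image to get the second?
Degraded with heavy JPEG compression.

Blocky 8×8 compression artifacts appear around shape edges and the flat background shows ringing — characteristic JPEG degradation.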